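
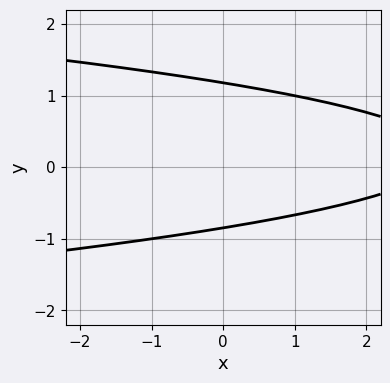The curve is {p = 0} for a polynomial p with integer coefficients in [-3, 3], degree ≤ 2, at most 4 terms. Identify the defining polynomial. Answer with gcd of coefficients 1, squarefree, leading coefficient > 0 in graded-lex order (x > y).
3*y^2 + x - y - 3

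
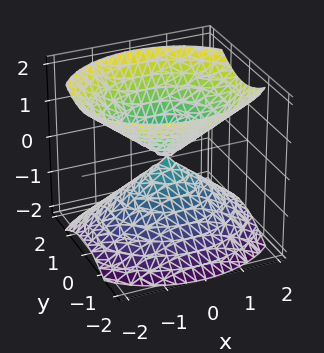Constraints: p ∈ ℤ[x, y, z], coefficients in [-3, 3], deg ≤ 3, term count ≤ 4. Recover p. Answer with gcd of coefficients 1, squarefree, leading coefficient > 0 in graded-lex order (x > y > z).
First, there are 2 components. They look like related sheets of one shape, so recover p as a whole.
Then, the degree is 2 — two nappes meeting at a single point; a quadric.
Next, symmetries: mirror symmetry z ↦ −z ⇒ only even powers of z; mirror symmetry y ↦ −y ⇒ only even powers of y; the x ↦ −x reflection is a symmetry, so x appears only in even powers.
Next, against the integer gridlines: one z-axis crossing is at z = 0; it crosses the y-axis at the gridline y = 0.
Finally, together with the visible shape, these determine p as stated.

2*x^2 + 3*y^2 - 3*z^2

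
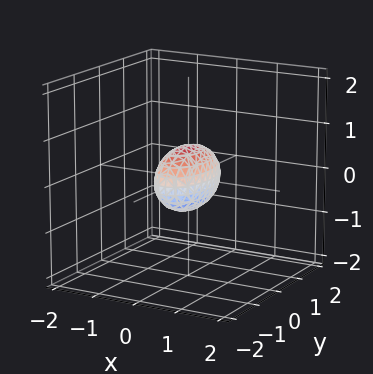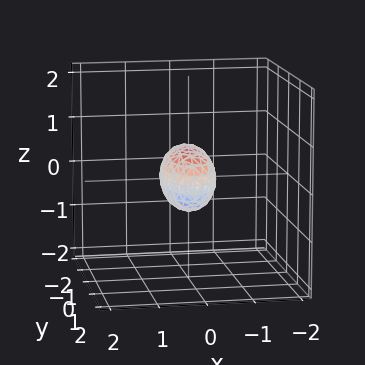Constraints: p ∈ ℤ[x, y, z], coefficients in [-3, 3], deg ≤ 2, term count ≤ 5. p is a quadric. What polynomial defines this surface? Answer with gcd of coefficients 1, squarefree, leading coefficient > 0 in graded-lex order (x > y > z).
The degree is 2 — a closed, bounded, convex surface; a quadric.
Symmetries: it's symmetric under y → −y, forcing even powers of y; the x ↦ −x reflection is a symmetry, so x appears only in even powers; the z ↦ −z reflection is a symmetry, so z appears only in even powers.
Reading off the gridlines: the y-axis gridline crossings are at y ∈ {-1, 1}.
Assembling these constraints gives the stated polynomial.

3*x^2 + y^2 + 2*z^2 - 1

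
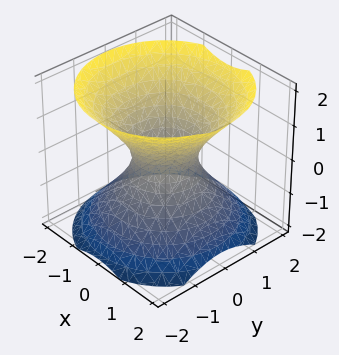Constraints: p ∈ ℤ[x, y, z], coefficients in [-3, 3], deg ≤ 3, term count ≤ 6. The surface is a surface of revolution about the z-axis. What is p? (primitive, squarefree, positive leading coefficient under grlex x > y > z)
3*x^2 + 3*y^2 - 3*z^2 - 2

(a) Degree: a generic line meets the surface in up to 2 points, so deg p = 2.
(b) Symmetries: every cross-section ⟂ z is a circle, so x, y appear only via x² + y².
(c) From the axis intercepts and sections: a circular section at z = 1 has radius between 1 and 2; the surface avoids every integer z-axis point in the box.
(d) Matching integer coefficients to the picture gives p.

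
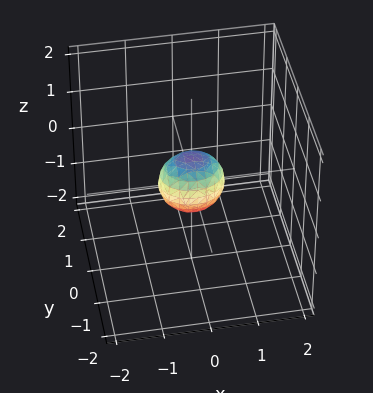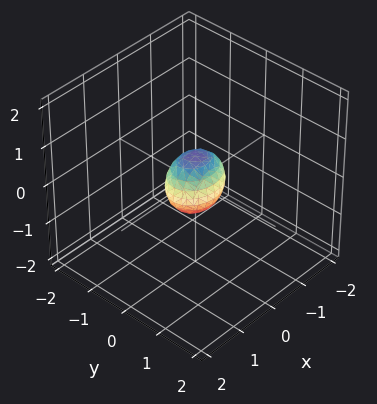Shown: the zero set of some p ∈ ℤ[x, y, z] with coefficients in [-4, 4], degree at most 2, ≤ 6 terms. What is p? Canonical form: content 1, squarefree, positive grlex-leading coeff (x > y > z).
First, deg p = 2. Bounded and convex; a quadric.
Next, symmetries: the x ↦ −x reflection is a symmetry, so x appears only in even powers; it's symmetric under z → −z, forcing even powers of z; mirror symmetry y ↦ −y ⇒ only even powers of y.
Finally, assembling these constraints gives the stated polynomial.

2*x^2 + 3*y^2 + 2*z^2 - 1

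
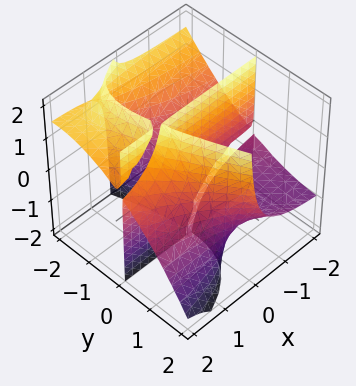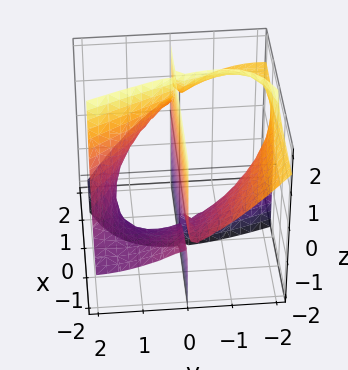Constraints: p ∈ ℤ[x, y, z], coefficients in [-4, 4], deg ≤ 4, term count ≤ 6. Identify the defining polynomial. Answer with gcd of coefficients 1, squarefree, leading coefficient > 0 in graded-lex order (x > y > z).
2*x*y^2 + 3*x*y*z + y^3 - y*z - 3*y

(a) The degree is 3 — the shape is more complex than any degree-2 surface.
(b) From the axis intercepts and sections: it crosses the y-axis at the gridline y = 0; every point of the z-axis in the box is on the surface; every point of the x-axis in the box is on the surface.
(c) Matching integer coefficients to the picture gives p.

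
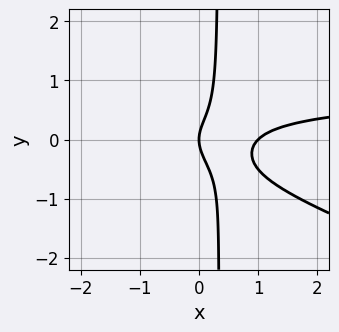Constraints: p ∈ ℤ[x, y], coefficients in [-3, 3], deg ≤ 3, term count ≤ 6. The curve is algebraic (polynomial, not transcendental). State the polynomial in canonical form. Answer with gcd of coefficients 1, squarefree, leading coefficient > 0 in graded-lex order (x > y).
x^2*y + 3*x*y^2 - x^2 - y^2 + x

1. Degree: a generic line meets the curve in up to 3 points, so deg p = 3.
2. From the axis intercepts and sections: the x-axis gridline crossings are at x ∈ {0, 1}; it crosses the y-axis at the gridline y = 0.
3. Assembling these constraints gives the stated polynomial.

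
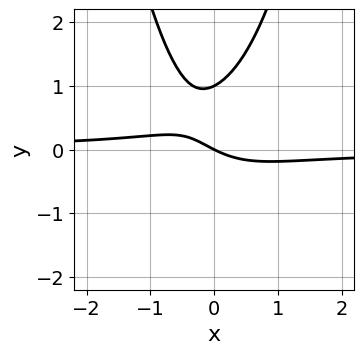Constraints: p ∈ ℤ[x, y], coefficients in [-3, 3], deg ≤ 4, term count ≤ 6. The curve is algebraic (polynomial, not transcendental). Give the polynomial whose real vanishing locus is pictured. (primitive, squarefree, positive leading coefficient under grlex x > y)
3*x^2*y - 2*y^2 + x + 2*y

(a) deg p = 3. The shape is more complex than any degree-2 curve.
(b) Checking where it meets the axes: it crosses the x-axis at the gridline x = 0; the y-axis gridline crossings are at y ∈ {0, 1}.
(c) These observations pin down the coefficients.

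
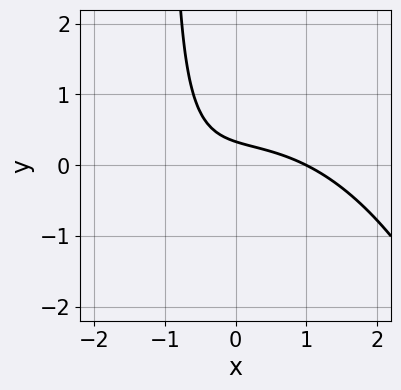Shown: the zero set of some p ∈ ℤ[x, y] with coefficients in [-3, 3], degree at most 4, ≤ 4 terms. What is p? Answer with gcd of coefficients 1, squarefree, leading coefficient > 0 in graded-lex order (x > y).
deg p = 3. The shape is more complex than any degree-2 curve.
Observable constraints: it meets the x-axis at x = 1 (among the integer gridlines).
Solving for integer coefficients yields p as stated.

x^3 + 3*x*y + 3*y - 1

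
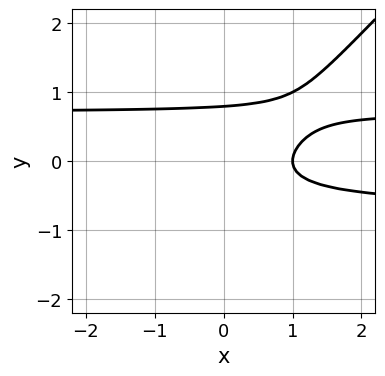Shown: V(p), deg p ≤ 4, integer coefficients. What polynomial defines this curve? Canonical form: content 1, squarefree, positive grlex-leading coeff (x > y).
Degree: no degree-2 curve has this shape, so deg p = 3.
From the axis intercepts and sections: one x-axis crossing is at x = 1.
The integer polynomial consistent with all of this is the stated p.

2*x*y^2 - 2*y^3 - x + 1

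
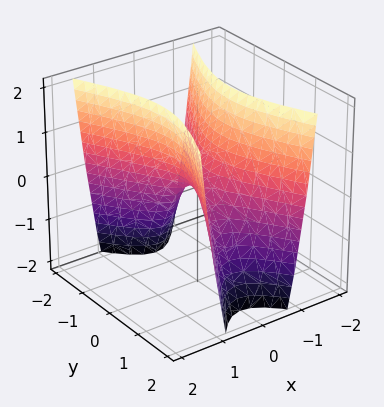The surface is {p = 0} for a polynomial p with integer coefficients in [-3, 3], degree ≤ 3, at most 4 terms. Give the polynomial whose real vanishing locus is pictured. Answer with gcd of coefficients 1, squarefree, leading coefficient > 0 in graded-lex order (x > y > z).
3*x^2 - y^2 - z

(a) deg p = 2. A hyperbolic paraboloid; a quadric.
(b) Symmetries: mirror symmetry y ↦ −y ⇒ only even powers of y; mirror symmetry x ↦ −x ⇒ only even powers of x.
(c) Checking where it meets the axes: one y-axis crossing is at y = 0; it meets the z-axis at z = 0 (among the integer gridlines).
(d) Fitting integer coefficients to these (and the overall shape) gives p.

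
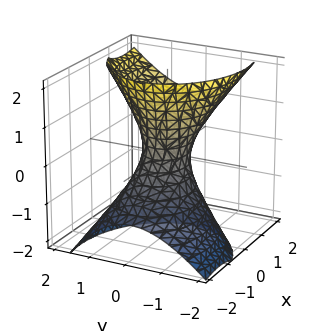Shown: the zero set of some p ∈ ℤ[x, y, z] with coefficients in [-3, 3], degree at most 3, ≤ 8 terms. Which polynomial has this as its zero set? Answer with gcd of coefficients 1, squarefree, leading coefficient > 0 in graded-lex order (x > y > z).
2*x^2 - 3*x*z + 3*y^2 - y*z - z^2 - 1

1. Degree: the shape is more complex than any degree-1 surface, so deg p = 2.
2. Against the integer gridlines: no z-intercept at any integer in the box.
3. Putting this together gives p.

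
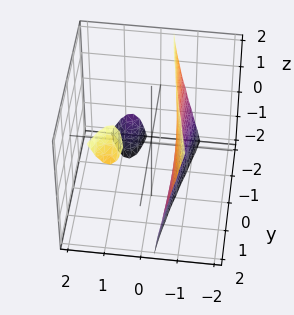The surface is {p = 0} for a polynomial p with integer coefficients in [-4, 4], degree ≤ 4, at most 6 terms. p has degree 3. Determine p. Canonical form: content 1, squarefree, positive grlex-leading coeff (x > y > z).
I count 3 distinct pieces. They look like related sheets of one shape, so recover p as a whole.
The degree is 3 — the shape is more complex than any degree-2 surface.
Against the integer gridlines: it misses every integer gridline on the y-axis; the surface avoids every integer z-axis point in the box.
These observations pin down the coefficients.

3*x^3 - x*y*z - 2*x^2 + 2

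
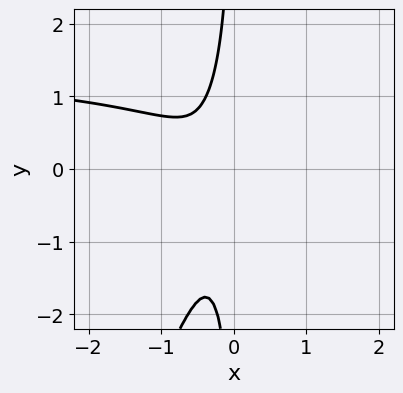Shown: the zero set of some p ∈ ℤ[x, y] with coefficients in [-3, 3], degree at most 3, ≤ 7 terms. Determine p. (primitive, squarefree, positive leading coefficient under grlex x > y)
2*x^2*y - x*y^2 - 3*x^2 - 2*x - 1

1. deg p = 3. No degree-2 curve has this shape.
2. Checking where it meets the axes: the curve avoids every integer x-axis point in the box; the curve avoids every integer y-axis point in the box.
3. Assembling these constraints gives the stated polynomial.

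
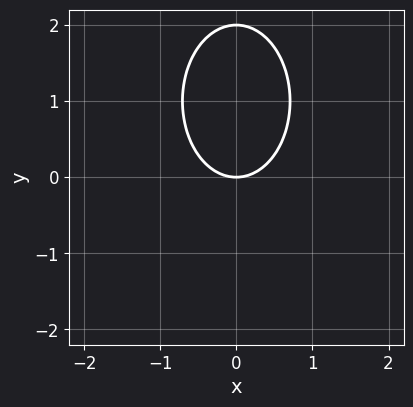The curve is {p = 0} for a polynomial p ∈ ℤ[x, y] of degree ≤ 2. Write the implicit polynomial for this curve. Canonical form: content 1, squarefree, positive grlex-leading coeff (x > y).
First, the degree is 2 — no degree-1 curve has this shape.
Then, symmetries: mirror symmetry x ↦ −x ⇒ only even powers of x.
Then, against the integer gridlines: the y-axis gridline crossings are at y ∈ {0, 2}; one x-axis crossing is at x = 0.
Finally, the integer polynomial consistent with all of this is the stated p.

2*x^2 + y^2 - 2*y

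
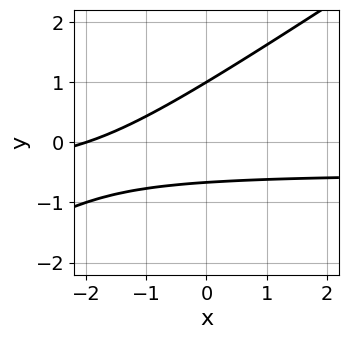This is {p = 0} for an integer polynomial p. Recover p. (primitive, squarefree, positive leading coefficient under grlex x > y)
2*x*y - 3*y^2 + x + y + 2

First, deg p = 2.
Then, observable constraints: it meets the y-axis at y = 1 (among the integer gridlines); it crosses the x-axis at the gridline x = -2.
Finally, solving for integer coefficients yields p as stated.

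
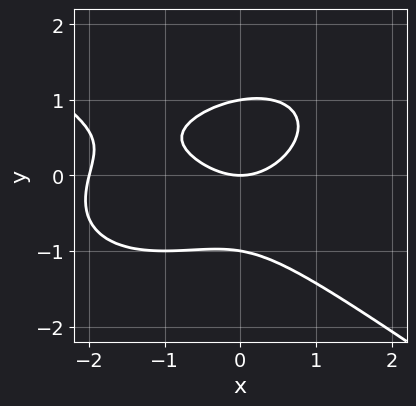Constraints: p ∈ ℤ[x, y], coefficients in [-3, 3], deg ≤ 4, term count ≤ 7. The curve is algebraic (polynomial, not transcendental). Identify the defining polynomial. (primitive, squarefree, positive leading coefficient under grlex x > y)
x^3 + 3*y^3 + 2*x^2 - x*y - 3*y

Degree: no degree-2 curve has this shape, so deg p = 3.
Observable constraints: the x-axis gridline crossings are at x ∈ {-2, 0}; among the integer gridlines, it crosses the y-axis at y ∈ {-1, 0, 1}.
Together with the visible shape, these determine p as stated.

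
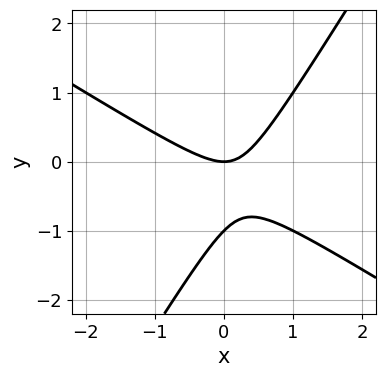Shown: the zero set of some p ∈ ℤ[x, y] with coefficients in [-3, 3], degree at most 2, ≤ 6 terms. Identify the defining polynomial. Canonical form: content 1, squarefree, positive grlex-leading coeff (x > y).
x^2 + x*y - y^2 - y

First, deg p = 2. No degree-1 curve has this shape.
Then, checking where it meets the axes: it meets the x-axis at x = 0 (among the integer gridlines); the y-axis gridline crossings are at y ∈ {-1, 0}.
Finally, the integer polynomial consistent with all of this is the stated p.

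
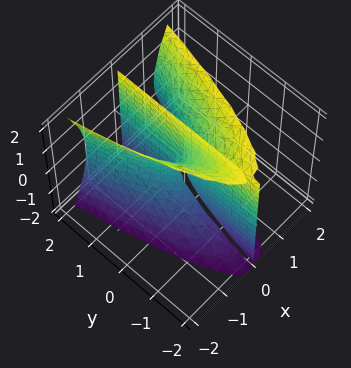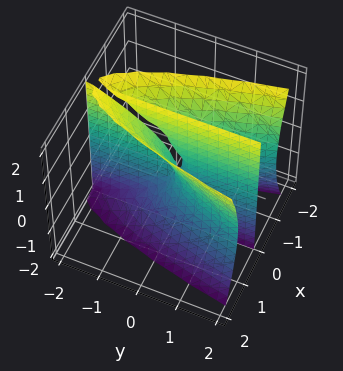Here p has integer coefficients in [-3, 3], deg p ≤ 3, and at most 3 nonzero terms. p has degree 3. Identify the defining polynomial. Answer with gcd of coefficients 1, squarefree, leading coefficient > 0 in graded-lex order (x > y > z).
1. There are 2 components.
2. deg p = 3.
3. From the visible intercepts: it meets the x-axis at x = 0 (among the integer gridlines); every point of the y-axis in the box is on the surface.
4. Putting this together gives p.

3*x^3 - x*z^2 - 2*x*y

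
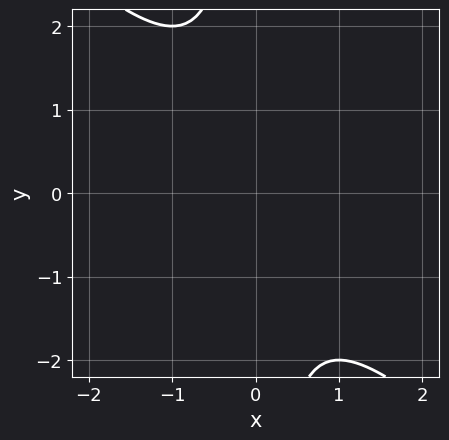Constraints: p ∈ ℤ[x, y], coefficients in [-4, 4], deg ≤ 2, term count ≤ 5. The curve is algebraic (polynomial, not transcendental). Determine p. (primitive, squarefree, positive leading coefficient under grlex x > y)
x^2 + x*y + 1

1. deg p = 2. A generic line meets the curve in up to 2 points.
2. From the visible intercepts: no y-intercept at any integer in the box; no x-intercept at any integer in the box.
3. Assembling these constraints gives the stated polynomial.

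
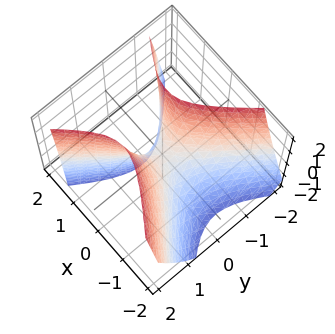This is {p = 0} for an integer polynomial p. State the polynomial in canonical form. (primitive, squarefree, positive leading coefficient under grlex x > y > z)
2*x^2 + x*y - x*z - 2*y^2 + z

1. The degree is 2 — no degree-1 surface has this shape.
2. From the axis intercepts and sections: one y-axis crossing is at y = 0; it meets the x-axis at x = 0 (among the integer gridlines); it crosses the z-axis at the gridline z = 0.
3. The integer polynomial consistent with all of this is the stated p.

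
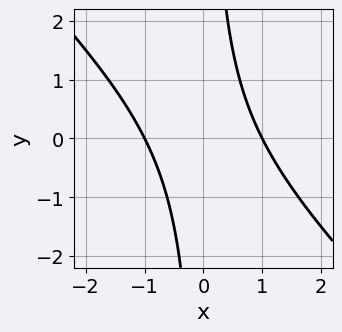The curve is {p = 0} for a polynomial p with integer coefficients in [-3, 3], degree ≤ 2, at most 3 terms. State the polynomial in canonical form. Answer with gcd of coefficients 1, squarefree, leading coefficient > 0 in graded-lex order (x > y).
(a) deg p = 2. No degree-1 curve has this shape.
(b) Observable constraints: among the integer gridlines, it crosses the x-axis at x ∈ {-1, 1}; no y-intercept at any integer in the box.
(c) Putting this together gives p.

x^2 + x*y - 1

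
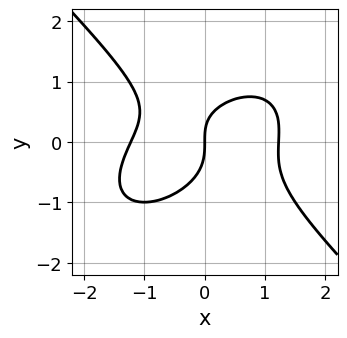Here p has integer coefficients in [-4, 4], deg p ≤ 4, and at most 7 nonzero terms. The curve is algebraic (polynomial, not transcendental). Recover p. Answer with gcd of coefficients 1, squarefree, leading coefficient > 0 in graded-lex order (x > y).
(a) deg p = 3.
(b) Against the integer gridlines: one y-axis crossing is at y = 0; it meets the x-axis at x = 0 (among the integer gridlines).
(c) Together with the visible shape, these determine p as stated.

2*x^3 - x^2*y + 3*y^3 + x*y - 3*x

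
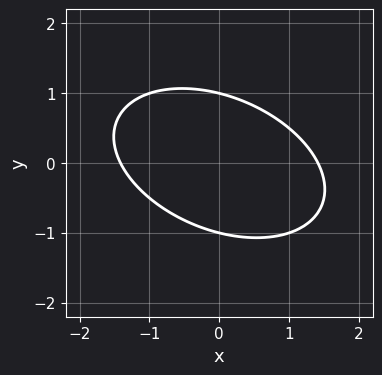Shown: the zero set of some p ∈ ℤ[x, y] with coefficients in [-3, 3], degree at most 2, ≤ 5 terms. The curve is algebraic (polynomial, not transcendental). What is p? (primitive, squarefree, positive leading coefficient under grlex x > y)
First, the degree is 2 — the shape is more complex than any degree-1 curve.
Next, from the axis intercepts and sections: among the integer gridlines, it crosses the y-axis at y ∈ {-1, 1}.
Finally, assembling these constraints gives the stated polynomial.

x^2 + x*y + 2*y^2 - 2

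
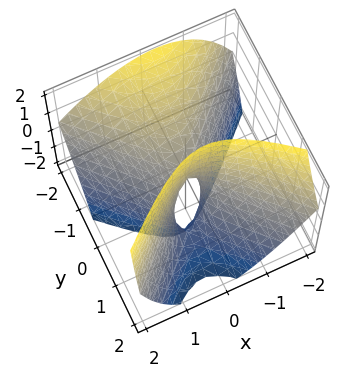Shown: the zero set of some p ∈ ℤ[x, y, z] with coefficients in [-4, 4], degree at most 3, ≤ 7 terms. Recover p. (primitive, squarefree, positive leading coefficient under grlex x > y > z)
3*x^2 + x*z - 3*y^2 - 3*y*z + z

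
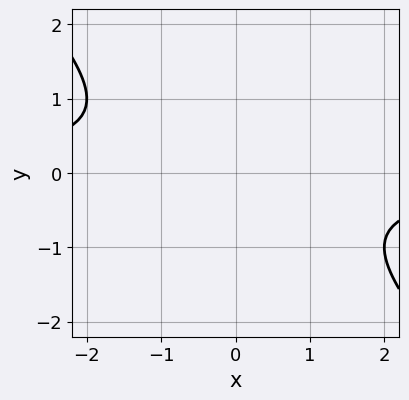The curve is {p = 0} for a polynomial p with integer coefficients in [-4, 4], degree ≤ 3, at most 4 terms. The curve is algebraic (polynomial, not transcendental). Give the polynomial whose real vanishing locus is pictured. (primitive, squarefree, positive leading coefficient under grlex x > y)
First, the degree is 2 — the shape is more complex than any degree-1 curve.
Next, reading off the gridlines: it misses every integer gridline on the x-axis; it misses every integer gridline on the y-axis.
Finally, assembling these constraints gives the stated polynomial.

x*y + y^2 + 1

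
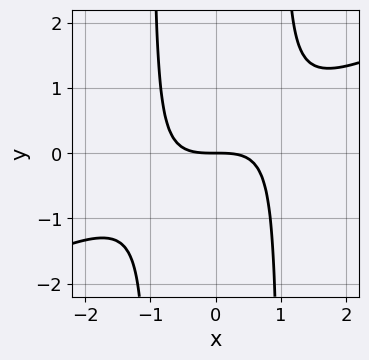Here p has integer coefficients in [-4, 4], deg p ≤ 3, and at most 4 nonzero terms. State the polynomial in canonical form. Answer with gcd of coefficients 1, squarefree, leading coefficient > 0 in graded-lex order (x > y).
1. deg p = 3. A generic line meets the curve in up to 3 points.
2. Observable constraints: it crosses the y-axis at the gridline y = 0; it meets the x-axis at x = 0 (among the integer gridlines).
3. Solving for integer coefficients yields p as stated.

x^3 - 2*x^2*y + 2*y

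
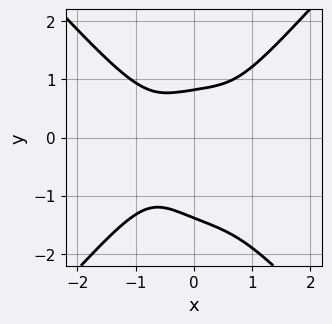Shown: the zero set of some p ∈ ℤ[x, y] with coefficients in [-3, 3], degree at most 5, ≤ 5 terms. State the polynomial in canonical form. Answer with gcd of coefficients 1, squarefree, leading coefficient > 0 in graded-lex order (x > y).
First, the degree is 4 — no degree-3 curve has this shape.
Then, against the integer gridlines: the curve avoids every integer x-axis point in the box.
Finally, matching integer coefficients to the picture gives p.

3*x^4 - 2*y^4 + 2*x*y^2 - 2*y^3 + 2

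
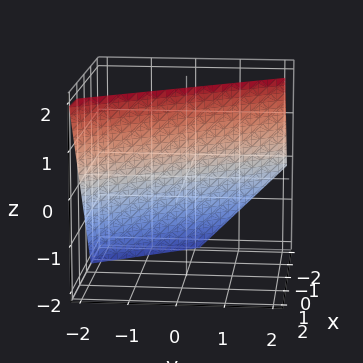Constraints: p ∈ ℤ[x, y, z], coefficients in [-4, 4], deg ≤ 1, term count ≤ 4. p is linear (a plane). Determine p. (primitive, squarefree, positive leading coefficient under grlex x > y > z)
(a) The degree is 1 — every cross-section is a straight line — this is a plane.
(b) From the visible intercepts: it crosses the z-axis at the gridline z = 1; it meets the y-axis at y = -1 (among the integer gridlines).
(c) Fitting integer coefficients to these (and the overall shape) gives p.

3*x + 2*y - 2*z + 2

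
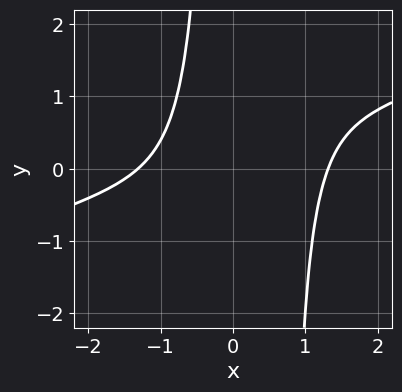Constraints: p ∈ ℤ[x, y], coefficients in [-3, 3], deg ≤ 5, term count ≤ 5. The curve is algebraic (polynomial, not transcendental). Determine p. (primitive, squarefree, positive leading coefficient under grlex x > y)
x^4 - 3*x^3*y + 2*x^2*y - 3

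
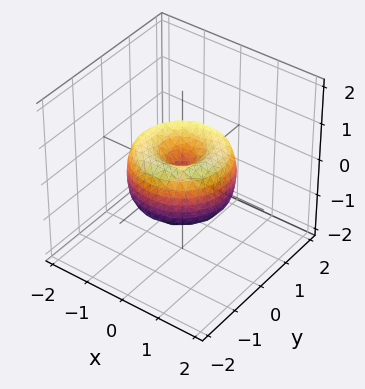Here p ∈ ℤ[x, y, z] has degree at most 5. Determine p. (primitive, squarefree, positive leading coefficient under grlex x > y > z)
deg p = 4. A generic line meets the surface in up to 4 points.
Symmetry: the z-axis is an axis of rotation, so x and y enter only as x² + y².
Observable constraints: it meets the y-axis at y = 0 (among the integer gridlines); one z-axis crossing is at z = 0.
Solving for integer coefficients yields p as stated.

2*x^4 + 4*x^2*y^2 + 2*y^4 - 3*x^2 - 3*y^2 + 2*z^2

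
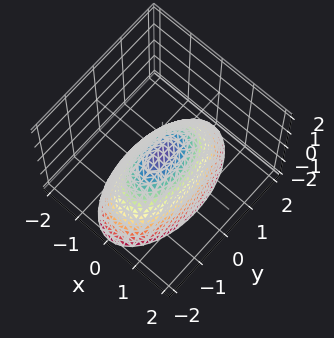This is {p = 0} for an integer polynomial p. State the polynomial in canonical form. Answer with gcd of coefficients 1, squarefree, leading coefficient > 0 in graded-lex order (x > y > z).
3*x^2 + y^2 + 2*z

1. Degree: a paraboloid; a quadric, so deg p = 2.
2. Symmetries: the y ↦ −y reflection is a symmetry, so y appears only in even powers; mirror symmetry x ↦ −x ⇒ only even powers of x.
3. From the axis intercepts and sections: it crosses the z-axis at the gridline z = 0; one x-axis crossing is at x = 0; it meets the y-axis at y = 0 (among the integer gridlines).
4. Assembling these constraints gives the stated polynomial.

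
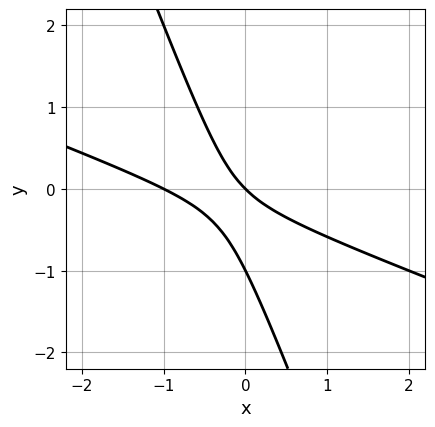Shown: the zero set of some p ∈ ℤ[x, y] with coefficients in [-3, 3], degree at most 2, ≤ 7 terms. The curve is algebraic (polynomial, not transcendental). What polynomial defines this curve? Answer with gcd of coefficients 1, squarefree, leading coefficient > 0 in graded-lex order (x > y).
x^2 + 3*x*y + y^2 + x + y

The degree is 2 — the shape is more complex than any degree-1 curve.
From the visible intercepts: among the integer gridlines, it crosses the y-axis at y ∈ {-1, 0}; among the integer gridlines, it crosses the x-axis at x ∈ {-1, 0}.
Putting this together gives p.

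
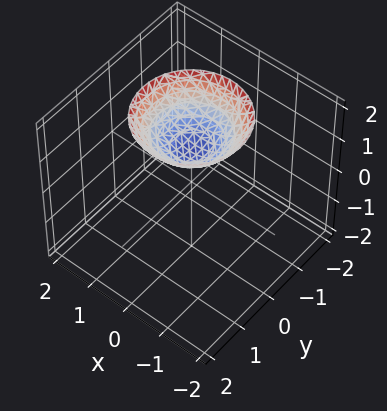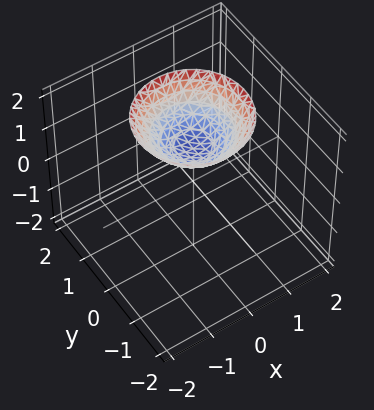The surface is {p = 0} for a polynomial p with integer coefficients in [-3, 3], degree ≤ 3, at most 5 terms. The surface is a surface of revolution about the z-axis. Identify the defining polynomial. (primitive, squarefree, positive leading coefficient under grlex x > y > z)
2*x^2 + 2*y^2 - 3*z + 3

1. deg p = 2.
2. Symmetries: rotational symmetry about the z-axis ⇒ p depends on x, y only through x² + y².
3. Against the integer gridlines: it misses every integer gridline on the y-axis; the surface avoids every integer x-axis point in the box.
4. Solving for integer coefficients yields p as stated.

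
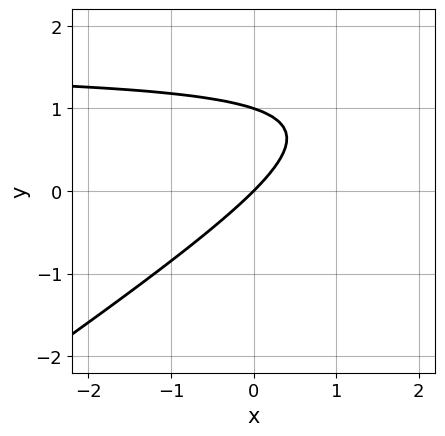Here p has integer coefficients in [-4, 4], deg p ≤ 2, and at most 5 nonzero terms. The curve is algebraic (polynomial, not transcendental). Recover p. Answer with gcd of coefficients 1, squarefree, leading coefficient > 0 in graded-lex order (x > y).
2*x*y - 3*y^2 - 3*x + 3*y

First, the degree is 2 — the shape is more complex than any degree-1 curve.
Then, reading off the gridlines: it meets the x-axis at x = 0 (among the integer gridlines); the y-axis gridline crossings are at y ∈ {0, 1}.
Finally, solving for integer coefficients yields p as stated.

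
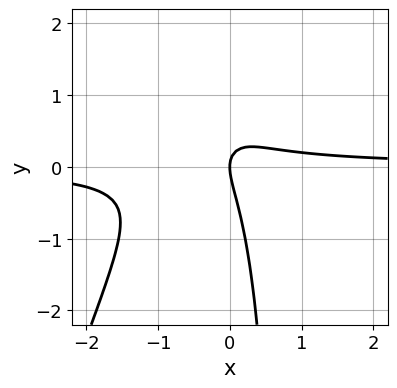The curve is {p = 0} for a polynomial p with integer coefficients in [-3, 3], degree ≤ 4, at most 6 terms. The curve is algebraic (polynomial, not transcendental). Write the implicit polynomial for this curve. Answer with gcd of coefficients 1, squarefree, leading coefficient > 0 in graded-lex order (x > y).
Degree: the shape is more complex than any degree-2 curve, so deg p = 3.
From the axis intercepts and sections: it meets the x-axis at x = 0 (among the integer gridlines); it crosses the y-axis at the gridline y = 0.
Matching integer coefficients to the picture gives p.

3*x^2*y - x*y^2 + 2*x*y + y^2 - x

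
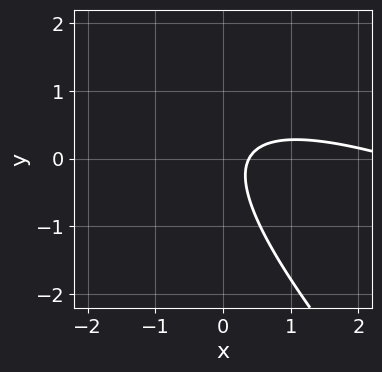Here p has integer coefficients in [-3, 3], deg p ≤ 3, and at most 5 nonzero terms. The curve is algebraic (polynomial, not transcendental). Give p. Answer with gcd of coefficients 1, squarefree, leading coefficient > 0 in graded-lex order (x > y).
x^2 + 3*x*y + 2*y^2 - 3*x + 1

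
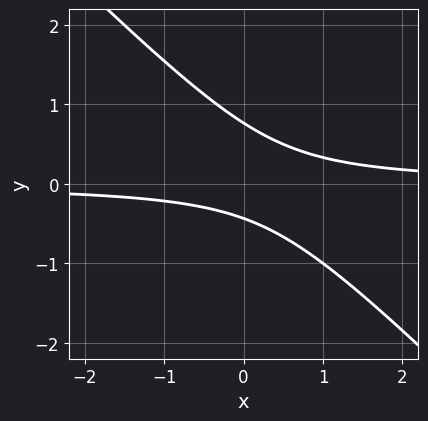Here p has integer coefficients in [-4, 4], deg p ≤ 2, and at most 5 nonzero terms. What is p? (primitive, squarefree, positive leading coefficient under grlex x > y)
3*x*y + 3*y^2 - y - 1

The degree is 2 — a generic line meets the curve in up to 2 points.
From the axis intercepts and sections: no x-intercept at any integer in the box.
Assembling these constraints gives the stated polynomial.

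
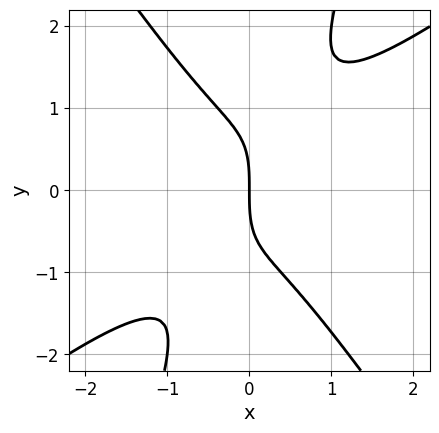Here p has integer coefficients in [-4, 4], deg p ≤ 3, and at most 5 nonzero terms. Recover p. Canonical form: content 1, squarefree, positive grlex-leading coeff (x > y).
First, the degree is 3 — a generic line meets the curve in up to 3 points.
Then, against the integer gridlines: one y-axis crossing is at y = 0; one x-axis crossing is at x = 0.
Finally, assembling these constraints gives the stated polynomial.

3*x^3 - 3*x^2*y - 2*x*y^2 + y^3 + 3*x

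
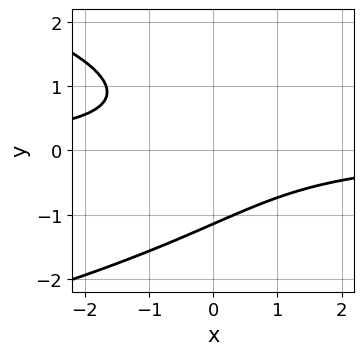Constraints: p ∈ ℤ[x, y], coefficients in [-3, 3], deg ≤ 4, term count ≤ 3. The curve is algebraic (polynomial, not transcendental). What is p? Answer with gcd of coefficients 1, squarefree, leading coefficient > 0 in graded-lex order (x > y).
2*y^3 + 3*x*y + 3

1. Degree: no degree-2 curve has this shape, so deg p = 3.
2. Against the integer gridlines: it misses every integer gridline on the x-axis.
3. Solving for integer coefficients yields p as stated.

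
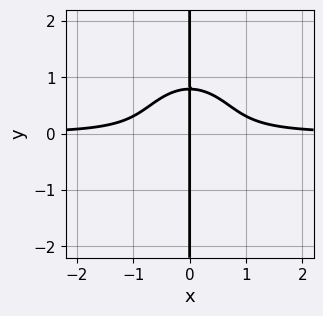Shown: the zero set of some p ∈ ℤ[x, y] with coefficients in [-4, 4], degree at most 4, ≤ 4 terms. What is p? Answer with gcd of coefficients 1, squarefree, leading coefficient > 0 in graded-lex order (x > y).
(a) The degree is 4 — no degree-3 curve has this shape.
(b) From the visible intercepts: the visible y-axis segment lies entirely on the curve; one x-axis crossing is at x = 0.
(c) The integer polynomial consistent with all of this is the stated p.

3*x^3*y + 2*x*y^3 - x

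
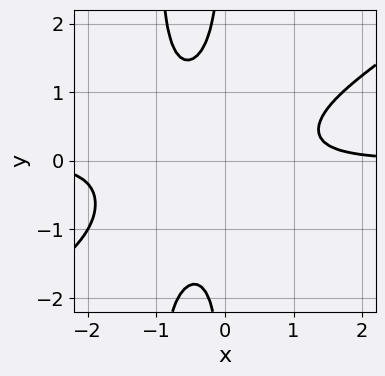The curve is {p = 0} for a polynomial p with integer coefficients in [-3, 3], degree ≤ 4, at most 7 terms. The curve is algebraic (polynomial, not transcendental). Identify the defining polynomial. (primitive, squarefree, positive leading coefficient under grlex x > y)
2*x^3*y - 3*x^2*y^2 + 2*x^2*y - 3*x*y^2 - 2

First, degree: no degree-3 curve has this shape, so deg p = 4.
Then, against the integer gridlines: it misses every integer gridline on the x-axis; the curve avoids every integer y-axis point in the box.
Finally, matching integer coefficients to the picture gives p.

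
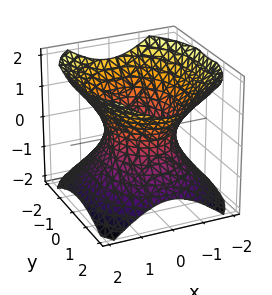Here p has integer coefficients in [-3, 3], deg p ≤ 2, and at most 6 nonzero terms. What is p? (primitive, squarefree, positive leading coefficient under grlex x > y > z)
1. deg p = 2.
2. Symmetries: mirror symmetry z ↦ −z ⇒ only even powers of z; it's symmetric under y → −y, forcing even powers of y; mirror symmetry x ↦ −x ⇒ only even powers of x.
3. From the visible intercepts: among the integer gridlines, it crosses the x-axis at x ∈ {-1, 1}; no z-intercept at any integer in the box.
4. These observations pin down the coefficients.

3*x^2 + 2*y^2 - 3*z^2 - 3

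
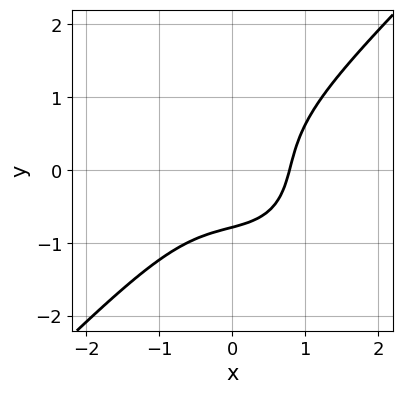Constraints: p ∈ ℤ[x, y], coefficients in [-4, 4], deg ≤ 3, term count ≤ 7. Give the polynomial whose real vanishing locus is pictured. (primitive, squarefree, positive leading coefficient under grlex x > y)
3*x^3 - 3*y^3 + 2*x - 2*y - 3

deg p = 3.
Putting this together gives p.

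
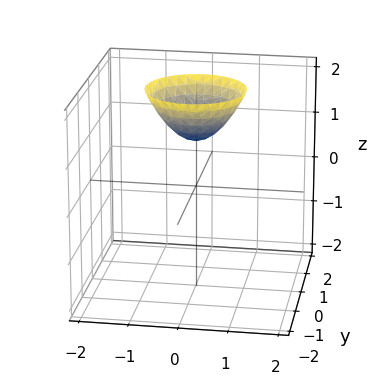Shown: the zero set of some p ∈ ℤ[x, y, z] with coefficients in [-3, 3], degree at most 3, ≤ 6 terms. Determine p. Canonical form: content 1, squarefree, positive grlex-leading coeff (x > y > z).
x^2 + y^2 - z + 1

(a) Degree: a generic line meets the surface in up to 2 points, so deg p = 2.
(b) Symmetries: every cross-section ⟂ z is a circle, so x, y appear only via x² + y².
(c) Reading off the gridlines: the surface avoids every integer y-axis point in the box; no x-intercept at any integer in the box; one z-axis crossing is at z = 1; a circular section at z = 2 has radius exactly 1.
(d) Assembling these constraints gives the stated polynomial.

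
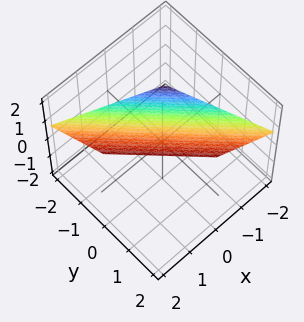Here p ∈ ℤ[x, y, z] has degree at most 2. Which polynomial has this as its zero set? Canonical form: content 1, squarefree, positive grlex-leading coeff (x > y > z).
2*x + 2*y - 3*z + 2

(a) deg p = 1. The surface is flat (a plane).
(b) Against the integer gridlines: it crosses the x-axis at the gridline x = -1; it crosses the y-axis at the gridline y = -1.
(c) The integer polynomial consistent with all of this is the stated p.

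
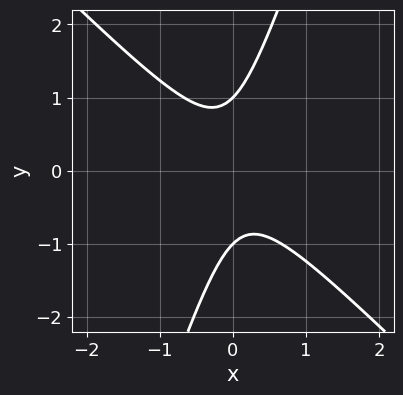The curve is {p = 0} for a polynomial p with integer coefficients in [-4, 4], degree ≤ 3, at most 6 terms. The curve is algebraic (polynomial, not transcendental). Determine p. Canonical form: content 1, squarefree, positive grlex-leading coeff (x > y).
3*x^2 + 2*x*y - y^2 + 1

First, the degree is 2 — no degree-1 curve has this shape.
Next, checking where it meets the axes: the y-axis gridline crossings are at y ∈ {-1, 1}; the curve avoids every integer x-axis point in the box.
Finally, fitting integer coefficients to these (and the overall shape) gives p.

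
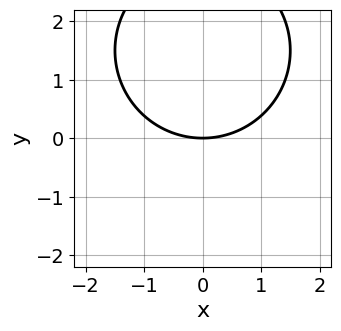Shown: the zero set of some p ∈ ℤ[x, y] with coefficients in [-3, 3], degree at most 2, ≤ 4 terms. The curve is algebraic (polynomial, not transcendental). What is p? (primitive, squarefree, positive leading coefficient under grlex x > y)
x^2 + y^2 - 3*y

First, the degree is 2 — no degree-1 curve has this shape.
Then, symmetries: it's symmetric under x → −x, forcing even powers of x.
Then, from the axis intercepts and sections: one x-axis crossing is at x = 0; it meets the y-axis at y = 0 (among the integer gridlines).
Finally, the integer polynomial consistent with all of this is the stated p.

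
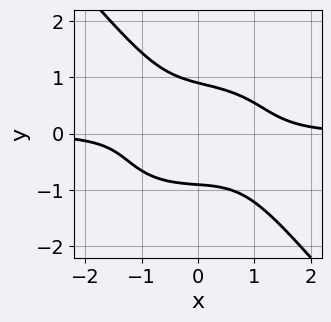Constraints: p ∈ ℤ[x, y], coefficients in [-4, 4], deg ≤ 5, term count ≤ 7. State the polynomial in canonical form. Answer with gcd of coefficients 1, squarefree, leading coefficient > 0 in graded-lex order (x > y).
2*x^3*y + 2*x*y^3 + 3*y^4 + x*y^2 - 2

Degree: a generic line meets the curve in up to 4 points, so deg p = 4.
From the visible intercepts: the curve avoids every integer x-axis point in the box.
The integer polynomial consistent with all of this is the stated p.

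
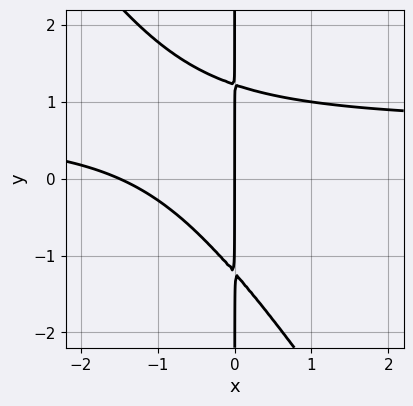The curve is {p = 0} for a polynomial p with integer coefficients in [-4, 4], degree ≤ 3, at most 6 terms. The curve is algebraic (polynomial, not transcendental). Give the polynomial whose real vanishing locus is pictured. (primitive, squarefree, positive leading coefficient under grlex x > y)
3*x^2*y + 2*x*y^2 - 2*x^2 - 3*x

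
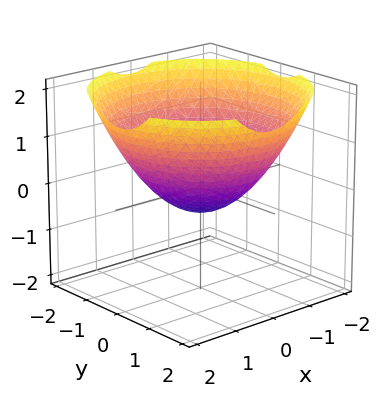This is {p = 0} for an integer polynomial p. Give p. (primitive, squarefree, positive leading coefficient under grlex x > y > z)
First, degree: the shape is more complex than any degree-1 surface, so deg p = 2.
Next, by symmetry, every cross-section ⟂ z is a circle, so x, y appear only via x² + y².
Next, from the axis intercepts and sections: the x-axis gridline crossings are at x ∈ {-1, 1}; among the integer gridlines, it crosses the y-axis at y ∈ {-1, 1}; a circular section at z = 1 has radius between 1 and 2.
Finally, assembling these constraints gives the stated polynomial.

x^2 + y^2 - 2*z - 1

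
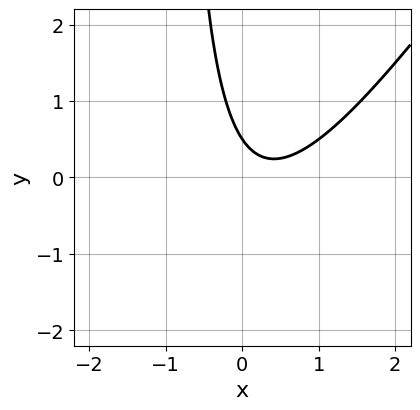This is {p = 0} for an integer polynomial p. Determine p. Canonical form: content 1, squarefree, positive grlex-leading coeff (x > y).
3*x^2 - 2*x*y - 2*x - 2*y + 1

First, the degree is 2 — no degree-1 curve has this shape.
Then, reading off the gridlines: the curve avoids every integer x-axis point in the box.
Finally, fitting integer coefficients to these (and the overall shape) gives p.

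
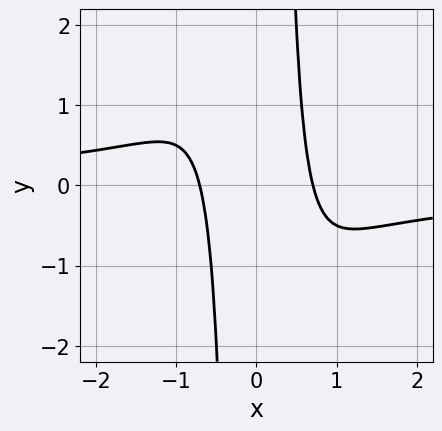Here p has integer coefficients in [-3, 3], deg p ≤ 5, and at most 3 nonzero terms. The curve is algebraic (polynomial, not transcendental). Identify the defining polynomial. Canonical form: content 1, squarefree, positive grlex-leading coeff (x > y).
2*x^3*y + 2*x^2 - 1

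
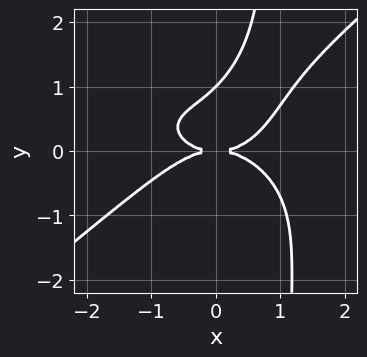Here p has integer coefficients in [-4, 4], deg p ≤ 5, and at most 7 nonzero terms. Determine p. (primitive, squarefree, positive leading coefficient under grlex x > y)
x^4 + x^2*y^2 - 3*x*y^3 + 3*y^3 - 3*y^2

The degree is 4 — the shape is more complex than any degree-3 curve.
Reading off the gridlines: among the integer gridlines, it crosses the y-axis at y ∈ {0, 1}; it crosses the x-axis at the gridline x = 0.
Assembling these constraints gives the stated polynomial.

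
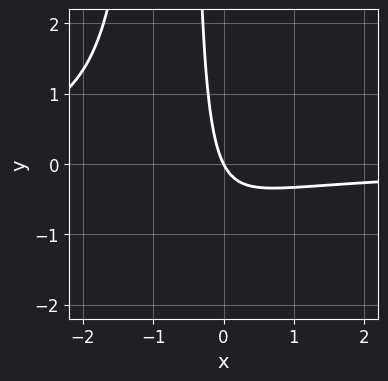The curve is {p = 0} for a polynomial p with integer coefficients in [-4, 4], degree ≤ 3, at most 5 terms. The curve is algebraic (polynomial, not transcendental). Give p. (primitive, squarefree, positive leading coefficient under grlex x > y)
The degree is 3 — a generic line meets the curve in up to 3 points.
Checking where it meets the axes: one x-axis crossing is at x = 0; it meets the y-axis at y = 0 (among the integer gridlines).
The integer polynomial consistent with all of this is the stated p.

2*x^2*y + 3*x*y + 2*x + y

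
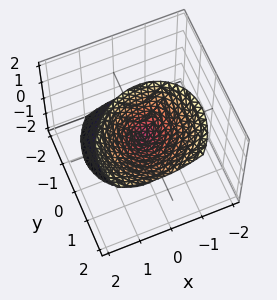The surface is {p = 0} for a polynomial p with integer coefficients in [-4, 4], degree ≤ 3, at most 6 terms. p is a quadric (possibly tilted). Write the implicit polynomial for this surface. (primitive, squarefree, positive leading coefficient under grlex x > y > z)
3*x^2 - x*y + 3*y^2 - 3*y*z - z^2

First, I count 2 distinct pieces. They look like related sheets of one shape, so recover p as a whole.
Then, the degree is 2 — a generic line meets the surface in up to 2 points.
Then, from the visible intercepts: it crosses the z-axis at the gridline z = 0; it crosses the y-axis at the gridline y = 0; one x-axis crossing is at x = 0.
Finally, matching integer coefficients to the picture gives p.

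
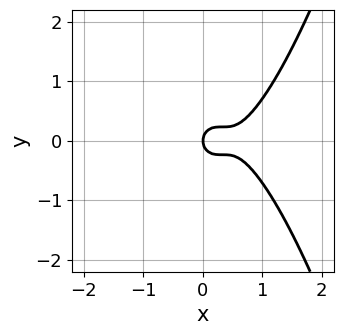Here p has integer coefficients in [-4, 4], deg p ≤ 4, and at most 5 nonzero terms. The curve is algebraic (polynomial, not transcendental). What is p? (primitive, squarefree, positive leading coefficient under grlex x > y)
First, the degree is 3 — the shape is more complex than any degree-2 curve.
Next, symmetries: mirror symmetry y ↦ −y ⇒ only even powers of y.
Next, checking where it meets the axes: one x-axis crossing is at x = 0; it meets the y-axis at y = 0 (among the integer gridlines).
Finally, putting this together gives p.

3*x^3 - 3*x^2 - 2*y^2 + x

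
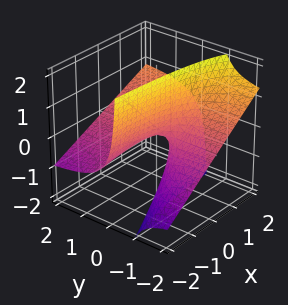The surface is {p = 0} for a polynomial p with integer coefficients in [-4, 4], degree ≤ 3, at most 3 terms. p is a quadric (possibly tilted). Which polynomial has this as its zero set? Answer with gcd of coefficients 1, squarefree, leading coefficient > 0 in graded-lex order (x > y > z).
x*y - 2*y*z - z

(a) deg p = 2. The shape is more complex than any degree-1 surface.
(b) Checking where it meets the axes: the visible y-axis segment lies entirely on the surface; one z-axis crossing is at z = 0.
(c) Fitting integer coefficients to these (and the overall shape) gives p. Check: (-1, 0, 0) on the x-axis lies on the surface, and p(-1, 0, 0) = 0. ✓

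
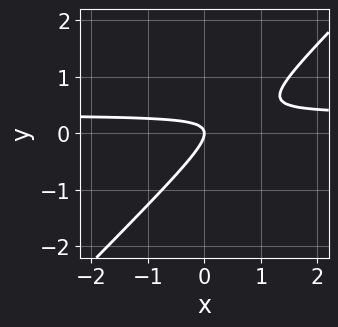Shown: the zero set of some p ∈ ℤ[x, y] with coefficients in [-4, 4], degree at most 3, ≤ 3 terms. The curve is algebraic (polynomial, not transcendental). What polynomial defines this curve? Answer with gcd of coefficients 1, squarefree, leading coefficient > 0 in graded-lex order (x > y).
1. deg p = 2.
2. Checking where it meets the axes: it meets the y-axis at y = 0 (among the integer gridlines); one x-axis crossing is at x = 0.
3. Solving for integer coefficients yields p as stated.

3*x*y - 3*y^2 - x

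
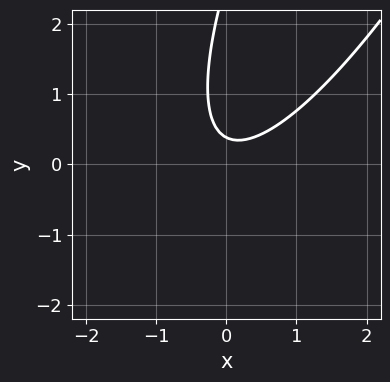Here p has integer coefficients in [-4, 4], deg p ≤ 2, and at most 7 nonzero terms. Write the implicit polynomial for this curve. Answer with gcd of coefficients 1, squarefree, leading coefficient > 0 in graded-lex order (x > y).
(a) The degree is 2 — the shape is more complex than any degree-1 curve.
(b) Reading off the gridlines: the curve avoids every integer x-axis point in the box.
(c) Assembling these constraints gives the stated polynomial.

3*x^2 - 3*x*y + y^2 - 3*y + 1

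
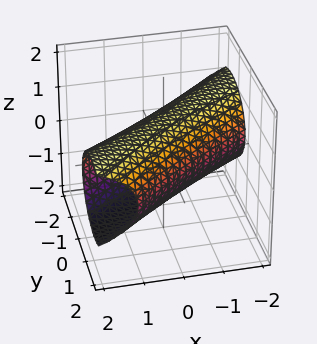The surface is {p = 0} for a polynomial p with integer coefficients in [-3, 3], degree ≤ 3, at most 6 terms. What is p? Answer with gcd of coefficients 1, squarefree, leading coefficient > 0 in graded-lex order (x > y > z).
x^2 - 3*x*y + 2*y^2 + 3*z^2 - 3

First, degree: the shape is more complex than any degree-1 surface, so deg p = 2.
Then, against the integer gridlines: the z-axis gridline crossings are at z ∈ {-1, 1}.
Finally, assembling these constraints gives the stated polynomial.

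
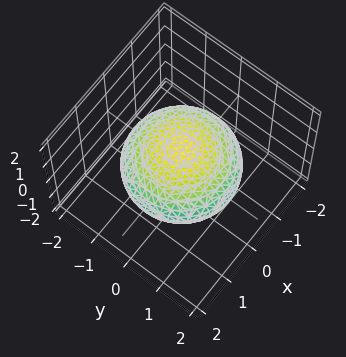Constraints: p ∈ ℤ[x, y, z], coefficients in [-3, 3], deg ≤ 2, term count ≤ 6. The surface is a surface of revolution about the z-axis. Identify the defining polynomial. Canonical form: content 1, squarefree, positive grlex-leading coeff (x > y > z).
1. Degree: the shape is more complex than any degree-1 surface, so deg p = 2.
2. By symmetry, the z-axis is an axis of rotation, so x and y enter only as x² + y².
3. From the visible intercepts: a circular section at z = 0 has radius between 1 and 2; the z-axis gridline crossings are at z ∈ {-1, 1}.
4. Assembling these constraints gives the stated polynomial.

x^2 + y^2 + 2*z^2 - 2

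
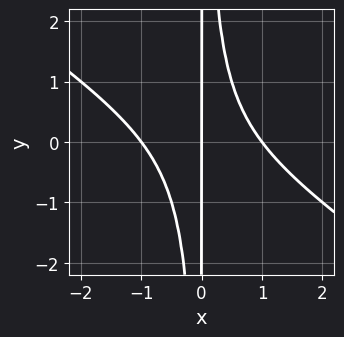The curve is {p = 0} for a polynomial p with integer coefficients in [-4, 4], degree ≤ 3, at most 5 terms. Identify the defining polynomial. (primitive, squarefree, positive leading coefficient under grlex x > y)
1. Degree: the shape is more complex than any degree-2 curve, so deg p = 3.
2. Against the integer gridlines: the visible y-axis segment lies entirely on the curve; among the integer gridlines, it crosses the x-axis at x ∈ {-1, 0, 1}.
3. Together with the visible shape, these determine p as stated.

2*x^3 + 3*x^2*y - 2*x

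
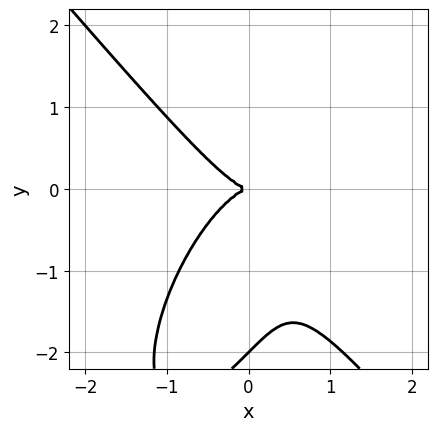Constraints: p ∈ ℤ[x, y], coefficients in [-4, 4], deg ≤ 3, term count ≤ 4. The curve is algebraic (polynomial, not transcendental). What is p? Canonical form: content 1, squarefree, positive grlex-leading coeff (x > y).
3*x^3 - x*y^2 + y^3 + 2*y^2

deg p = 3. No degree-2 curve has this shape.
From the visible intercepts: it meets the x-axis at x = 0 (among the integer gridlines); among the integer gridlines, it crosses the y-axis at y ∈ {-2, 0}.
These observations pin down the coefficients.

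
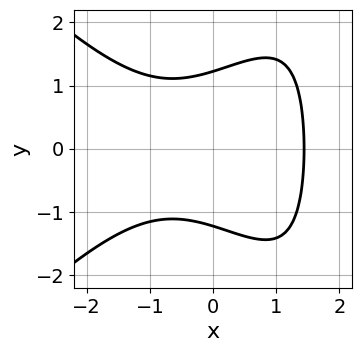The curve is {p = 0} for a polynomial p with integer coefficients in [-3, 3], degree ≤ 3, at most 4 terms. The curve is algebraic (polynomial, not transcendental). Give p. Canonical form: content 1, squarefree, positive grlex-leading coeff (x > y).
Degree: the shape is more complex than any degree-2 curve, so deg p = 3.
Symmetries: it's symmetric under y → −y, forcing even powers of y.
Putting this together gives p.

x^3 - x*y^2 + 2*y^2 - 3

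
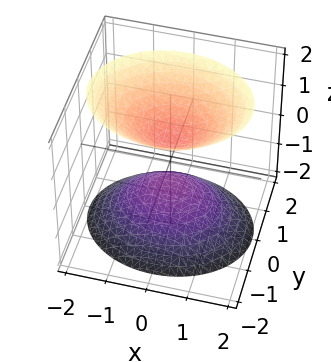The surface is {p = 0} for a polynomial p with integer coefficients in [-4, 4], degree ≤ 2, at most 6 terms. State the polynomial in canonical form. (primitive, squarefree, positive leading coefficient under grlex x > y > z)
2*x^2 + 3*y^2 - 2*z^2 + 1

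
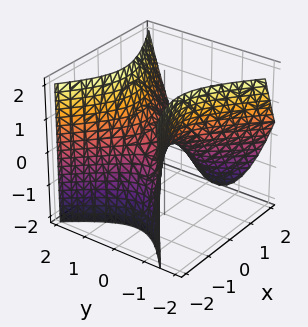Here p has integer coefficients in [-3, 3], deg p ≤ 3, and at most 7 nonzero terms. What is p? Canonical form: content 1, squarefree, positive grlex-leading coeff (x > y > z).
The degree is 2 — the shape is more complex than any degree-1 surface.
Reading off the gridlines: it meets the x-axis at x = 0 (among the integer gridlines); one z-axis crossing is at z = 0; one y-axis crossing is at y = 0.
Assembling these constraints gives the stated polynomial.

2*x^2 - x*y + x*z - 3*y^2 + 2*z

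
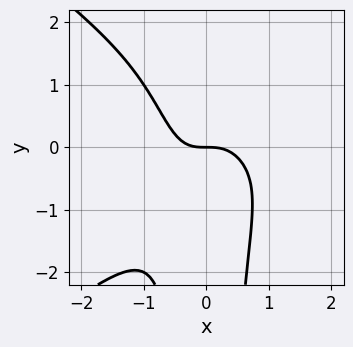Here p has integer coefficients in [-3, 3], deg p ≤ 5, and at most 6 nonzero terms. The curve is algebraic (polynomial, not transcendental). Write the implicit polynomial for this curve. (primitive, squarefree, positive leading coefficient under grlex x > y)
x^4 - 2*x^2*y^2 - 3*x^3 - 2*y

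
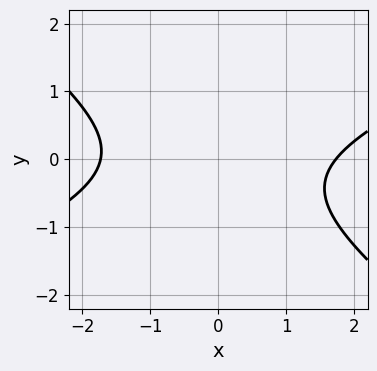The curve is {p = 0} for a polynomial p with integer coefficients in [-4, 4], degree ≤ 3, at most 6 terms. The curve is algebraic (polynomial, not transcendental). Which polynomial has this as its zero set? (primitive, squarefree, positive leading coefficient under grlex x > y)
x^2 - x*y - 3*y^2 - y - 3

First, deg p = 2.
Then, observable constraints: it misses every integer gridline on the y-axis.
Finally, these observations pin down the coefficients.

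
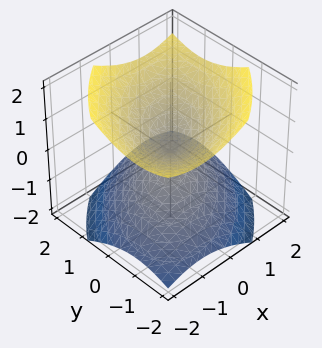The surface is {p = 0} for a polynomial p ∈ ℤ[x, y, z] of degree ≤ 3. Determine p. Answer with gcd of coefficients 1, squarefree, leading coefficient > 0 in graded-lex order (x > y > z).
2*x^2 - 2*x*y + 2*y^2 - 3*z^2

(a) Degree: the shape is more complex than any degree-1 surface, so deg p = 2.
(b) Observable constraints: it meets the x-axis at x = 0 (among the integer gridlines); it crosses the z-axis at the gridline z = 0; one y-axis crossing is at y = 0.
(c) Fitting integer coefficients to these (and the overall shape) gives p.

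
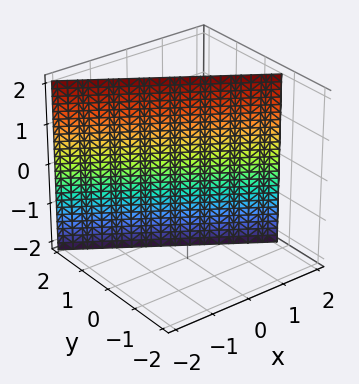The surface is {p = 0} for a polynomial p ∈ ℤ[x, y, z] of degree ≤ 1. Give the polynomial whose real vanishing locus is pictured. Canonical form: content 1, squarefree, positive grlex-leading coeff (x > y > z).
2*x + 3*y - 2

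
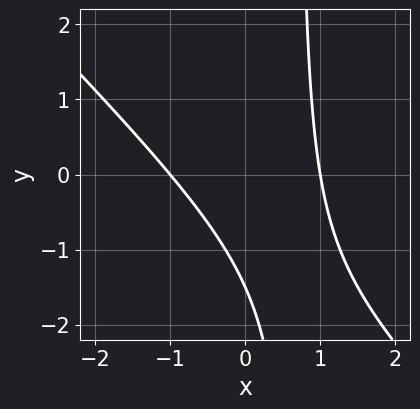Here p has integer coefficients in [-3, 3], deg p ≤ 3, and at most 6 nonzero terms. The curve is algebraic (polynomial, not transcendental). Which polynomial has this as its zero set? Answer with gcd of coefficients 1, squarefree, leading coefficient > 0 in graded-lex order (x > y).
Degree: no degree-1 curve has this shape, so deg p = 2.
Reading off the gridlines: the x-axis gridline crossings are at x ∈ {-1, 1}.
Assembling these constraints gives the stated polynomial.

3*x^2 + 3*x*y - 2*y - 3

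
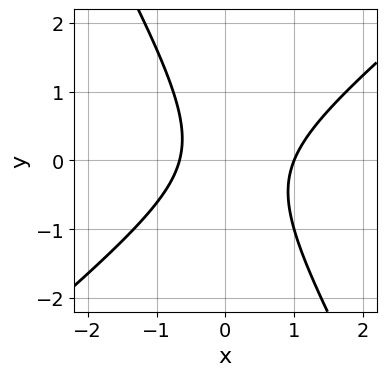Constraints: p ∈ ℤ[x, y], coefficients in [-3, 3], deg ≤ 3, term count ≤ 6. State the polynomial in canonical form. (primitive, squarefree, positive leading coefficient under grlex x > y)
(a) The degree is 2 — a generic line meets the curve in up to 2 points.
(b) Observable constraints: it crosses the x-axis at the gridline x = 1; it misses every integer gridline on the y-axis.
(c) These observations pin down the coefficients.

3*x^2 - 2*x*y - 2*y^2 - x - 2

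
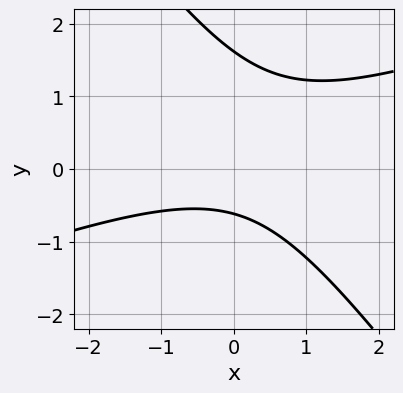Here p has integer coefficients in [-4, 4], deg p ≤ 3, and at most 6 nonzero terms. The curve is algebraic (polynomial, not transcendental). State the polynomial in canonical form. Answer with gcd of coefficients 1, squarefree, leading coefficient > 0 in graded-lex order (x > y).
deg p = 2.
From the axis intercepts and sections: no x-intercept at any integer in the box.
The integer polynomial consistent with all of this is the stated p.

x^2 - 2*x*y - 2*y^2 + 2*y + 2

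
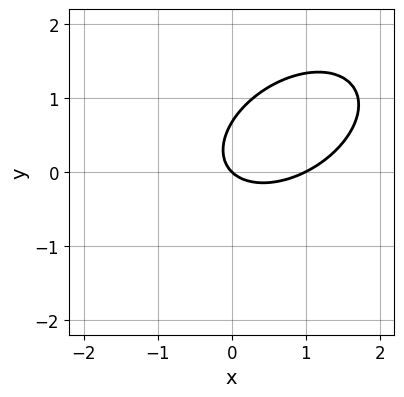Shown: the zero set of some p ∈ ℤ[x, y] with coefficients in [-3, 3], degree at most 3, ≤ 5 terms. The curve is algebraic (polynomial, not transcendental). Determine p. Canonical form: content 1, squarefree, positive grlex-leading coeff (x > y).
(a) Degree: a generic line meets the curve in up to 2 points, so deg p = 2.
(b) Reading off the gridlines: among the integer gridlines, it crosses the x-axis at x ∈ {0, 1}; one y-axis crossing is at y = 0.
(c) Assembling these constraints gives the stated polynomial.

2*x^2 - 2*x*y + 3*y^2 - 2*x - 2*y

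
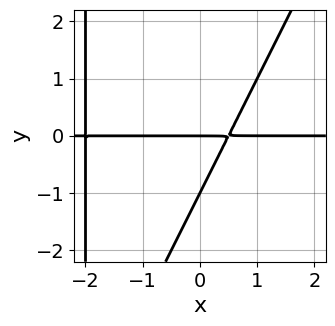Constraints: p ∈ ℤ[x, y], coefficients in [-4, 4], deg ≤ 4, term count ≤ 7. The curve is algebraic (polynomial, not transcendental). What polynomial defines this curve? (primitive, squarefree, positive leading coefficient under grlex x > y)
(a) deg p = 3.
(b) From the axis intercepts and sections: the visible x-axis segment lies entirely on the curve; the y-axis gridline crossings are at y ∈ {-1, 0}.
(c) Matching integer coefficients to the picture gives p.

2*x^2*y - x*y^2 + 3*x*y - 2*y^2 - 2*y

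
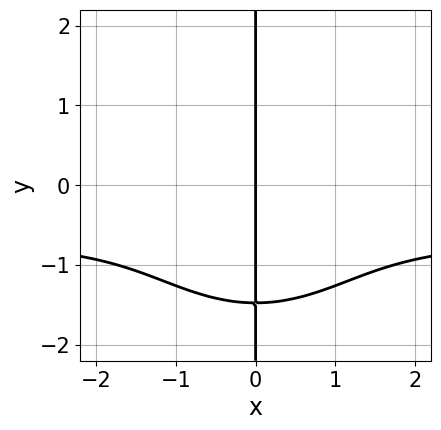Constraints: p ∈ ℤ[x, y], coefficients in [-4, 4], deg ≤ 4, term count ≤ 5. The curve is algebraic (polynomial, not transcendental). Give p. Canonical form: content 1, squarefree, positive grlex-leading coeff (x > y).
(a) Degree: the shape is more complex than any degree-3 curve, so deg p = 4.
(b) Observable constraints: the visible y-axis segment lies entirely on the curve; it meets the x-axis at x = 0 (among the integer gridlines).
(c) These observations pin down the coefficients.

3*x^3*y + 2*x*y^3 + 2*x^3 - 3*x*y + 2*x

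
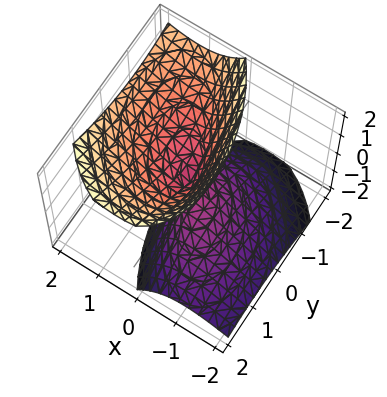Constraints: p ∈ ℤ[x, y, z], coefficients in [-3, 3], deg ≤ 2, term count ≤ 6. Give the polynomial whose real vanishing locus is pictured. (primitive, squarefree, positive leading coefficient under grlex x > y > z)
2*x^2 + x*y - 2*x*z + y^2 - z^2

(a) The picture has 2 separate pieces.
(b) Degree: no degree-1 surface has this shape, so deg p = 2.
(c) Observable constraints: it crosses the x-axis at the gridline x = 0; it meets the z-axis at z = 0 (among the integer gridlines); it crosses the y-axis at the gridline y = 0.
(d) Together with the visible shape, these determine p as stated.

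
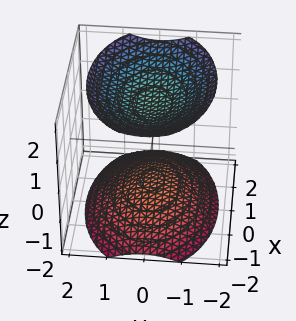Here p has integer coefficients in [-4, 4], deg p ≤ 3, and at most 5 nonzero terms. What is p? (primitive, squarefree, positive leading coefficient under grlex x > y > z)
First, I count 2 distinct pieces.
Next, deg p = 2.
Next, symmetries: the x ↦ −x reflection is a symmetry, so x appears only in even powers; mirror symmetry z ↦ −z ⇒ only even powers of z; the y ↦ −y reflection is a symmetry, so y appears only in even powers.
Then, from the axis intercepts and sections: no y-intercept at any integer in the box; no x-intercept at any integer in the box.
Finally, the integer polynomial consistent with all of this is the stated p.

x^2 + 2*y^2 - 2*z^2 + 3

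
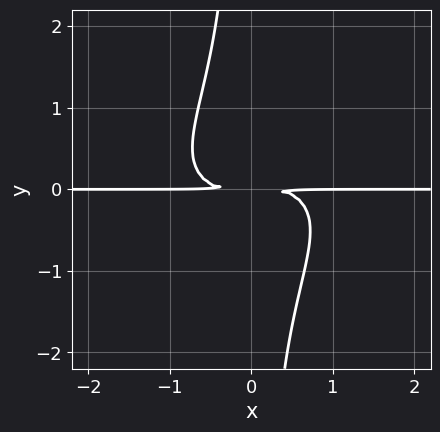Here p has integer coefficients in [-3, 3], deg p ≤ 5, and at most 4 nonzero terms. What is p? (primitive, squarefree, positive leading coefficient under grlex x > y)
x^3*y - x^2*y^2 + 2*x*y^3 + 2*y^2

(a) The degree is 4 — a generic line meets the curve in up to 4 points.
(b) Observable constraints: the visible x-axis segment lies entirely on the curve.
(c) Assembling these constraints gives the stated polynomial.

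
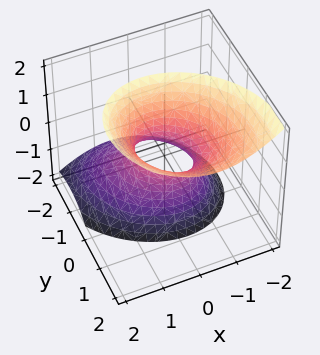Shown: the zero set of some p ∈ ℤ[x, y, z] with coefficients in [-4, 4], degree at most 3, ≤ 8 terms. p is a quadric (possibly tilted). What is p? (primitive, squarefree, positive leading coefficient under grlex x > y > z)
1. Degree: no degree-1 surface has this shape, so deg p = 2.
2. Reading off the gridlines: it misses every integer gridline on the z-axis.
3. The integer polynomial consistent with all of this is the stated p.

2*x^2 + x*y + 2*y^2 - 2*y*z - z^2 - 1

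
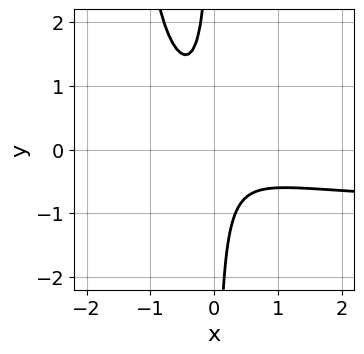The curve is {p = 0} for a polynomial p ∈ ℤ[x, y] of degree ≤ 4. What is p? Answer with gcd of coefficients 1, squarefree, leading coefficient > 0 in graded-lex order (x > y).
(a) deg p = 3.
(b) From the axis intercepts and sections: no y-intercept at any integer in the box; it misses every integer gridline on the x-axis.
(c) Together with the visible shape, these determine p as stated.

2*x^2*y + 2*x^2 + 3*x*y + 1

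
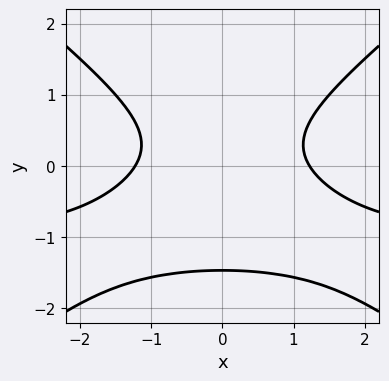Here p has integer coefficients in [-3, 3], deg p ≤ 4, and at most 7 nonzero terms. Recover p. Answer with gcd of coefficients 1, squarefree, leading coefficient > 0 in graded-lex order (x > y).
(a) The degree is 3 — a generic line meets the curve in up to 3 points.
(b) Symmetries: mirror symmetry x ↦ −x ⇒ only even powers of x.
(c) These observations pin down the coefficients.

2*x^2*y - 3*y^3 + 2*x^2 - 3*y^2 - 3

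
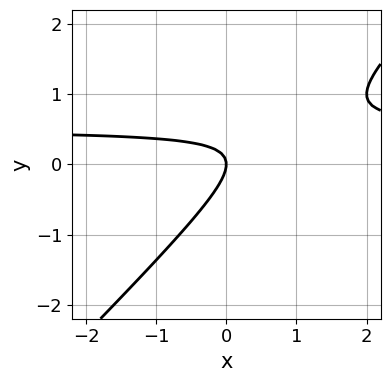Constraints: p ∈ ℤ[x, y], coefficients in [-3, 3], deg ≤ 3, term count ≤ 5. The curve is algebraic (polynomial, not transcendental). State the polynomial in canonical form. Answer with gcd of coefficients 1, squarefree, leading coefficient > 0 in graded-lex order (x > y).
2*x*y - 2*y^2 - x

First, deg p = 2. No degree-1 curve has this shape.
Then, checking where it meets the axes: it crosses the y-axis at the gridline y = 0; one x-axis crossing is at x = 0.
Finally, assembling these constraints gives the stated polynomial.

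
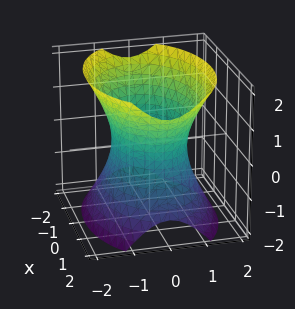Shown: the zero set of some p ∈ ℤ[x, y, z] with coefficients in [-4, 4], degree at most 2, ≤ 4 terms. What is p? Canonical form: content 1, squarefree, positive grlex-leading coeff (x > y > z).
x^2 + 2*y^2 - z^2 - 2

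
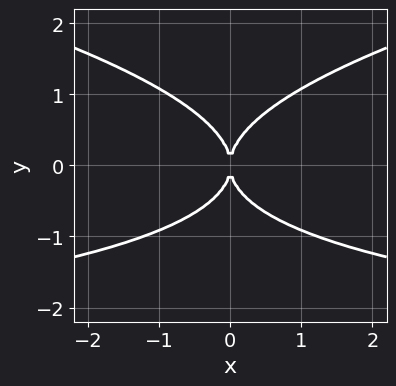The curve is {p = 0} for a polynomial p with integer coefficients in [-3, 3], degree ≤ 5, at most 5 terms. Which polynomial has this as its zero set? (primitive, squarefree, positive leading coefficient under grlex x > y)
(a) deg p = 4. The shape is more complex than any degree-3 curve.
(b) Symmetries: the x ↦ −x reflection is a symmetry, so x appears only in even powers.
(c) Reading off the gridlines: it meets the x-axis at x = 0 (among the integer gridlines); it meets the y-axis at y = 0 (among the integer gridlines).
(d) These observations pin down the coefficients.

3*y^4 - x^2*y - 3*x^2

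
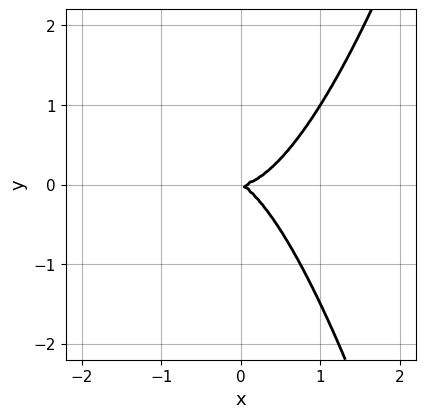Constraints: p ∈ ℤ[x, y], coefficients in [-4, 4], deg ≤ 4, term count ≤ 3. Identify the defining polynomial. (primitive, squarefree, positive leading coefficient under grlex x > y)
1. The degree is 3 — a generic line meets the curve in up to 3 points.
2. Checking where it meets the axes: one x-axis crossing is at x = 0; it meets the y-axis at y = 0 (among the integer gridlines).
3. Putting this together gives p.

3*x^3 - x*y - 2*y^2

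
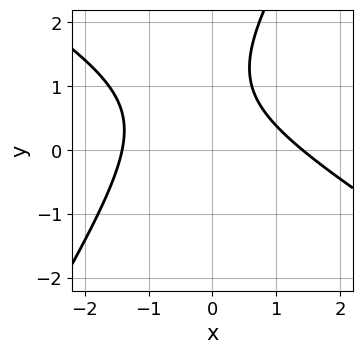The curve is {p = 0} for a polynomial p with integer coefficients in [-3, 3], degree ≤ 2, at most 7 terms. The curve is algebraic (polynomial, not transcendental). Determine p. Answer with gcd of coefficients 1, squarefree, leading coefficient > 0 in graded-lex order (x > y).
x^2 + x*y - y^2 + 2*y - 2

The degree is 2 — no degree-1 curve has this shape.
From the visible intercepts: it misses every integer gridline on the y-axis.
The integer polynomial consistent with all of this is the stated p.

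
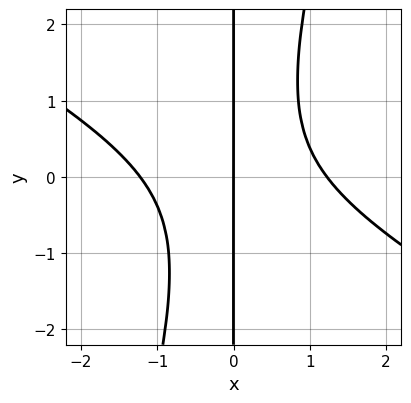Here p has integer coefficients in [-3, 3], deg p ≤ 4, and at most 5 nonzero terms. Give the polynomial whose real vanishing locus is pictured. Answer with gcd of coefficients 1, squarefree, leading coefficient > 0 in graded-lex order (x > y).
Degree: the shape is more complex than any degree-2 curve, so deg p = 3.
From the axis intercepts and sections: every point of the y-axis in the box is on the curve; it meets the x-axis at x = 0 (among the integer gridlines).
Solving for integer coefficients yields p as stated.

2*x^3 + 3*x^2*y - x*y^2 - 3*x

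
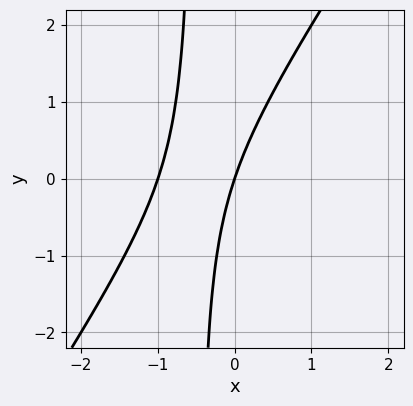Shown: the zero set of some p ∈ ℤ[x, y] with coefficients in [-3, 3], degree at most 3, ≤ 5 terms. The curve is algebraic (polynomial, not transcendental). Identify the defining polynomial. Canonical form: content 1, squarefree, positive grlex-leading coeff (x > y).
3*x^2 - 2*x*y + 3*x - y

Degree: no degree-1 curve has this shape, so deg p = 2.
Checking where it meets the axes: the x-axis gridline crossings are at x ∈ {-1, 0}; it crosses the y-axis at the gridline y = 0.
Together with the visible shape, these determine p as stated.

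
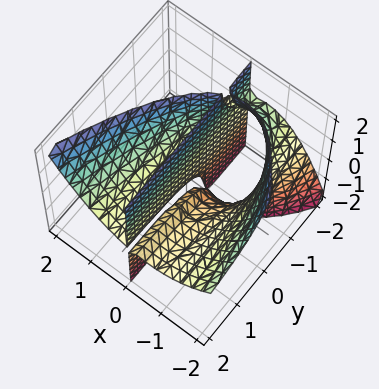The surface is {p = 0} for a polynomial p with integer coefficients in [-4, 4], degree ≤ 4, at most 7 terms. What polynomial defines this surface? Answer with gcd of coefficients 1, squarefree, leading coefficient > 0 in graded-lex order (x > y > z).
First, the picture has 2 separate pieces. They look like related sheets of one shape, so recover p as a whole.
Next, the degree is 3 — a generic line meets the surface in up to 3 points.
Then, observable constraints: every point of the z-axis in the box is on the surface; it crosses the x-axis at the gridline x = 0.
Finally, solving for integer coefficients yields p as stated. Check: (0, 1, 0) on the y-axis lies on the surface, and p(0, 1, 0) = 0. ✓

2*x^3 - 2*x*y*z + 2*x^2 - 2*x*z - x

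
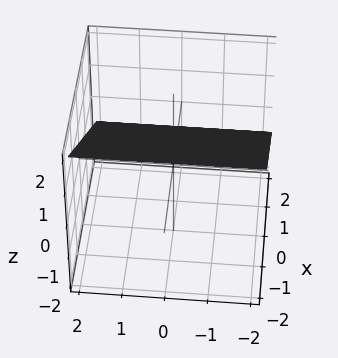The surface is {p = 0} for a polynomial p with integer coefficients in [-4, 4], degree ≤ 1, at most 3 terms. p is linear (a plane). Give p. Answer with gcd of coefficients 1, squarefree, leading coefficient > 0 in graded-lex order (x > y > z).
2*x + 3*z - 2

(a) Degree: the surface is flat (a plane), so deg p = 1.
(b) Against the integer gridlines: it meets the x-axis at x = 1 (among the integer gridlines); it misses every integer gridline on the y-axis.
(c) Assembling these constraints gives the stated polynomial.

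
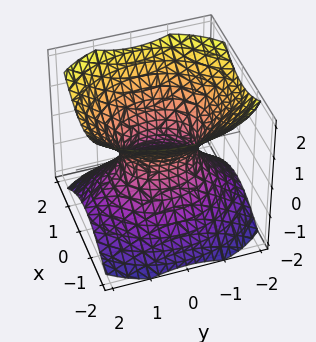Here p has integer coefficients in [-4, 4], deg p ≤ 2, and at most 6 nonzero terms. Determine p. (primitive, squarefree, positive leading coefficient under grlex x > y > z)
3*x^2 + 2*y^2 - 3*z^2 - 2

1. The degree is 2 — an hourglass — one-sheet hyperboloid; a quadric.
2. Symmetries: the x ↦ −x reflection is a symmetry, so x appears only in even powers; the y ↦ −y reflection is a symmetry, so y appears only in even powers; mirror symmetry z ↦ −z ⇒ only even powers of z.
3. Reading off the gridlines: among the integer gridlines, it crosses the y-axis at y ∈ {-1, 1}; the surface avoids every integer z-axis point in the box.
4. These observations pin down the coefficients.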